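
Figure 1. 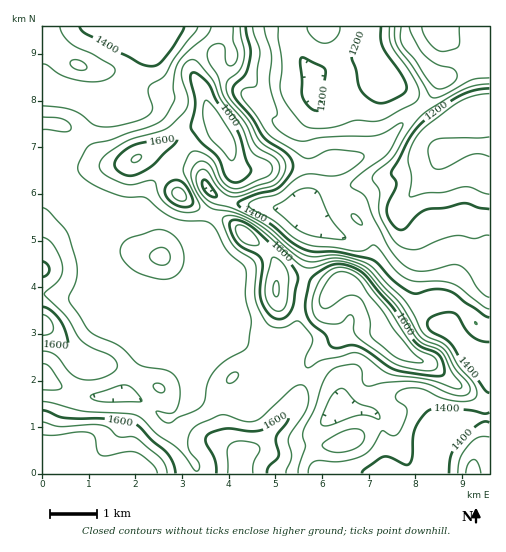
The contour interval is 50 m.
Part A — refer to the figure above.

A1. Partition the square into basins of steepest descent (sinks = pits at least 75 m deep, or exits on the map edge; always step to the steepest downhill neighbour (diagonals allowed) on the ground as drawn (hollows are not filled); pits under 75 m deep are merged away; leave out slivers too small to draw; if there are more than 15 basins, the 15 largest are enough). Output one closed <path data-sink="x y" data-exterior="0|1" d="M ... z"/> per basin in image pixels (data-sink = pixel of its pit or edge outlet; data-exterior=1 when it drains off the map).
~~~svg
<path data-sink="445 153" data-exterior="0" d="M489 26l-84 0 2 16 19 24 14 12-2 8-12 18-15 11-30 32-34 15-13 4-53 0-21 4-20 0-5-3-5-19-16-26-26 8-15 12-24 9 9 2 10 10 8 27 8 9 17 11 20 7 16 10 35 29 6 13 0 40-12 24-6 21-11 13-20 14-4 10-2 19 1 20 5 12 11 13-19-11-12-2-9 5-15 13-35 14 340-1z"/><path data-sink="136 27" data-exterior="1" d="M223 26l-181 1 0 298 13 9 28 29 0 7-15 44 0 16 3 13 7 3 10 17 14 11 47 0 36-14 15-13 9-5 12 2 18 10-10-12-5-12-1-20 2-19 4-10 20-14 11-13 6-21 12-24-2-44-4-9-11-11-12-7-12-11-16-10-20-7-17-11-8-9-8-27-10-10-9-2 24-9 15-12 26-8-11-31-9-15-1-10 7-16 24-21z"/><path data-sink="381 72" data-exterior="0" d="M404 26l-179 0-1 4 8 21 0 7-30 26 0 6 14 37 14 21 5 19 5 3 20 0 21-4 53 0 36-13 11-6 30-32 15-11 8-11 6-14-14-13-14-17-6-11z"/>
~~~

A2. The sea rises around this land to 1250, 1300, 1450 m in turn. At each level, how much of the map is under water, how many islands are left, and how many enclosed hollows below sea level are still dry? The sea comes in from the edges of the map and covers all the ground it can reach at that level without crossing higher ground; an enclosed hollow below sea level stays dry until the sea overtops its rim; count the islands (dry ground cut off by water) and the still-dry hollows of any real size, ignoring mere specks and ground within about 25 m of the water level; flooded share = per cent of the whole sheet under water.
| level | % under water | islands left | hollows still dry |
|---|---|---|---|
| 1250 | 13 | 0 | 0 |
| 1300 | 17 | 0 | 0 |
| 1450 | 40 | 0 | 0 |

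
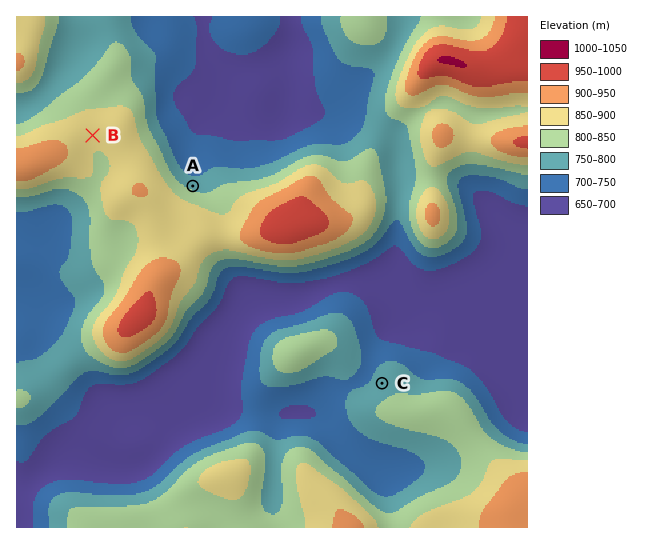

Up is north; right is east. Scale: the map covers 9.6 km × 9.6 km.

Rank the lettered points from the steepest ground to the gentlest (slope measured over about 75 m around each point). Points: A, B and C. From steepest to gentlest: A C B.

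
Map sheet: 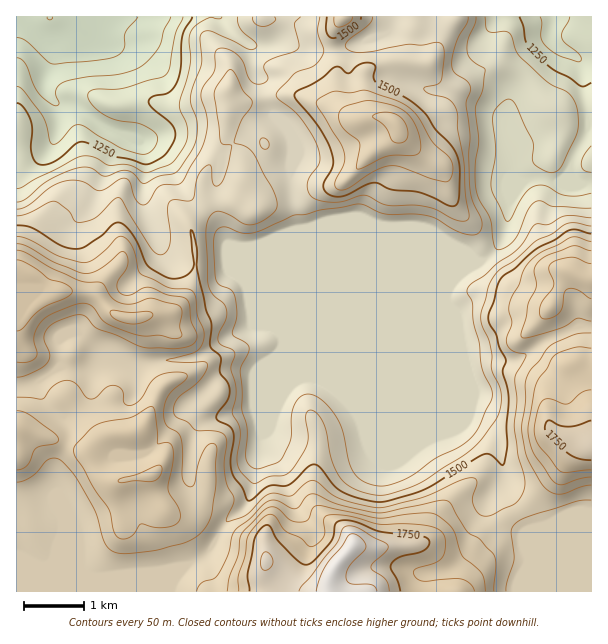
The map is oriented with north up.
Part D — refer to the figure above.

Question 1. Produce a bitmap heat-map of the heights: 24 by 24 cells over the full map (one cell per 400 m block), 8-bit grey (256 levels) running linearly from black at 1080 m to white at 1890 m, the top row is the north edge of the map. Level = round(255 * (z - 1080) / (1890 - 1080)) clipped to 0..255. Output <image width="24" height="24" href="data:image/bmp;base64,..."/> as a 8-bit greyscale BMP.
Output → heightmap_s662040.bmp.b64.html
<image width="24" height="24" href="data:image/bmp;base64,Qk12BgAAAAAAADYEAAAoAAAAGAAAABgAAAABAAgAAAAAAEACAAATCwAAEwsAAAABAAAAAAAAAAAAAAEBAQACAgIAAwMDAAQEBAAFBQUABgYGAAcHBwAICAgACQkJAAoKCgALCwsADAwMAA0NDQAODg4ADw8PABAQEAAREREAEhISABMTEwAUFBQAFRUVABYWFgAXFxcAGBgYABkZGQAaGhoAGxsbABwcHAAdHR0AHh4eAB8fHwAgICAAISEhACIiIgAjIyMAJCQkACUlJQAmJiYAJycnACgoKAApKSkAKioqACsrKwAsLCwALS0tAC4uLgAvLy8AMDAwADExMQAyMjIAMzMzADQ0NAA1NTUANjY2ADc3NwA4ODgAOTk5ADo6OgA7OzsAPDw8AD09PQA+Pj4APz8/AEBAQABBQUEAQkJCAENDQwBEREQARUVFAEZGRgBHR0cASEhIAElJSQBKSkoAS0tLAExMTABNTU0ATk5OAE9PTwBQUFAAUVFRAFJSUgBTU1MAVFRUAFVVVQBWVlYAV1dXAFhYWABZWVkAWlpaAFtbWwBcXFwAXV1dAF5eXgBfX18AYGBgAGFhYQBiYmIAY2NjAGRkZABlZWUAZmZmAGdnZwBoaGgAaWlpAGpqagBra2sAbGxsAG1tbQBubm4Ab29vAHBwcABxcXEAcnJyAHNzcwB0dHQAdXV1AHZ2dgB3d3cAeHh4AHl5eQB6enoAe3t7AHx8fAB9fX0Afn5+AH9/fwCAgIAAgYGBAIKCggCDg4MAhISEAIWFhQCGhoYAh4eHAIiIiACJiYkAioqKAIuLiwCMjIwAjY2NAI6OjgCPj48AkJCQAJGRkQCSkpIAk5OTAJSUlACVlZUAlpaWAJeXlwCYmJgAmZmZAJqamgCbm5sAnJycAJ2dnQCenp4An5+fAKCgoAChoaEAoqKiAKOjowCkpKQApaWlAKampgCnp6cAqKioAKmpqQCqqqoAq6urAKysrACtra0Arq6uAK+vrwCwsLAAsbGxALKysgCzs7MAtLS0ALW1tQC2trYAt7e3ALi4uAC5ubkAurq6ALu7uwC8vLwAvb29AL6+vgC/v78AwMDAAMHBwQDCwsIAw8PDAMTExADFxcUAxsbGAMfHxwDIyMgAycnJAMrKygDLy8sAzMzMAM3NzQDOzs4Az8/PANDQ0ADR0dEA0tLSANPT0wDU1NQA1dXVANbW1gDX19cA2NjYANnZ2QDa2toA29vbANzc3ADd3d0A3t7eAN/f3wDg4OAA4eHhAOLi4gDj4+MA5OTkAOXl5QDm5uYA5+fnAOjo6ADp6ekA6urqAOvr6wDs7OwA7e3tAO7u7gDv7+8A8PDwAPHx8QDy8vIA8/PzAPT09AD19fUA9vb2APf39wD4+PgA+fn5APr6+gD7+/sA/Pz8AP39/QD+/v4A////AJeXl5eXl5efqsve3u337t7HxMOylpGRkZiXl5uhoJyZnsLg09P17t3Qx7apmJGRkZqYl6O0sa+mmbTTwb/e4dHOxaydlpGRkZuXmau2traqnZCuprKunZqmq5+Sk5aVkqCZobnAwLClnX5/h5V9amZyhpWPipuvq7SlsLe2urOim2xib39tXFlbZ3iGiKnH0LyzsLi8uqmZlWxaZndoWllZWV1ziLnT1rGoqKustJqPhGVZZHFgWVlZWVlkhbbLzaGkpKGhpaWSiWRZW11ZWVlZWVlgha6+wq+hnpmYmZqWhGVZWVlZWVlZWVlpiKC4v7qhnpykra6ed2RcWVlZWVlZWVluk6Clq8KxprPBwbiZeV5ZWVlZWVlZWVt5k6qxp8TFvbimqJ2NbVxZWVlZWVlZWV5ykKO0tMKxoKOjiX2BYFlZWVlZWVlZWVlgepy1uZ6KgYuXeHaAYFtZWVlZWVlZWVtbVnWQnXx6dXl+bHd9bnZvYV1aWl9fZXNeSF1mbVZubmpuY291eHx4bHaBdn1/hn5PQ0xLSD9IWVNUR1RudXpzbHeTm5CUmH9MQ0REQzcrODQnJTlbc3Vza3SRp6yolXdOREVKRDciJCEkKTdUdHRubYOhrrWmg3BNREdNRCkXHSovMz1bd3ZvfZCboZqEd21QRkpMQRgNExYZIS5TcGtndYCHiH96d2VVTUg7MAwEBAQIEidNZFxeZnB7dnl6eV5QTDcnJwQEAwMFDR9FT1hiZHONd25xcGdJQS0jKA=="/>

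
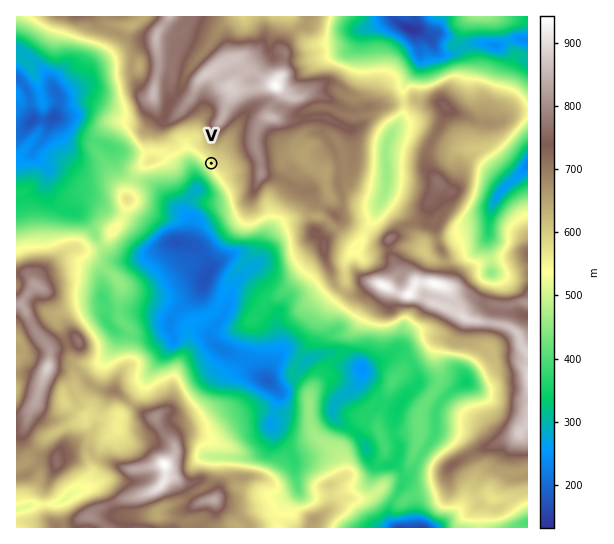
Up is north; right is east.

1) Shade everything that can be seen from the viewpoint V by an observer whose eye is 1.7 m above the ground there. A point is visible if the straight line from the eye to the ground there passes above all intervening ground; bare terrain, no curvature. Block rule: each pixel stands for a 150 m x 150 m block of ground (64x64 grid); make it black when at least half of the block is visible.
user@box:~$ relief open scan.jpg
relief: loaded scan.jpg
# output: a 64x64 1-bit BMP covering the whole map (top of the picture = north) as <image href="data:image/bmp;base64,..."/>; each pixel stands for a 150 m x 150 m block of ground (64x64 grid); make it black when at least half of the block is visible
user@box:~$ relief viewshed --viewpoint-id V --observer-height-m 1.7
<image width="64" height="64" href="data:image/bmp;base64,Qk0+AgAAAAAAAD4AAAAoAAAAQAAAAEAAAAABAAEAAAAAAAACAAATCwAAEwsAAAIAAAAAAAAA////AAAAAAAAAAAAeAAAAAHAAAB8AAAAAOAAAH8AAAAAAAOAfgAAAAAAAOB8CAAAAAAA4H8AAAAAAA///4AAAAAGE///4AAABghwB//AAAAOADgP48AAAAYAGH/zgAAAAAAc//+AAAAAAB/8/AAAAAgAD/z4AAAAEAHv/vgAAAAAA///+AAAAAAH//44AAAAAD///BgAAAAAf//4AAAAAAj///AAAAAACH//4AAAAAAIf//AAAAAAAj//8AAAAAAHP//gAAAAAA98//gAAAAADvn//wAAAAAb8///gAAAAAHx//8AAAAAAfD//wAAAAAD8f/+AAAAAA/x//wAAAAAD/P/+AAAAAAf///4AAAAAD///+AAAAAAD7P/4AAAAAAB4//AAAAAAAAD84AAAAAAAAP74AAAAAAAAf+MAAAAAAAA/5wAAAAAAAD//AAAAAAAAP+GAAAAAAAB/wcAAAAAAAH/AQAAAAAAAD8AgAAAAAAAH6AAAAAAAAAfwAAAAAAAAD+gAAAAAAAAPiAAAAAAAAAeMAAAAAAAAAcQAAAAAAAAA4AAAAAAAAABgAAAAAAAAACAAAAAAAAAAIAAAAAAAAAAAAAAAAAAAAAAAAAAAAAAAAAAAAAAAAAAAAAAAAAAAAAAAAAAAAAAAAAAAAAAAAAAAAAAAAAAAAAAAAAAAAAAAAAAAAAAA=="/>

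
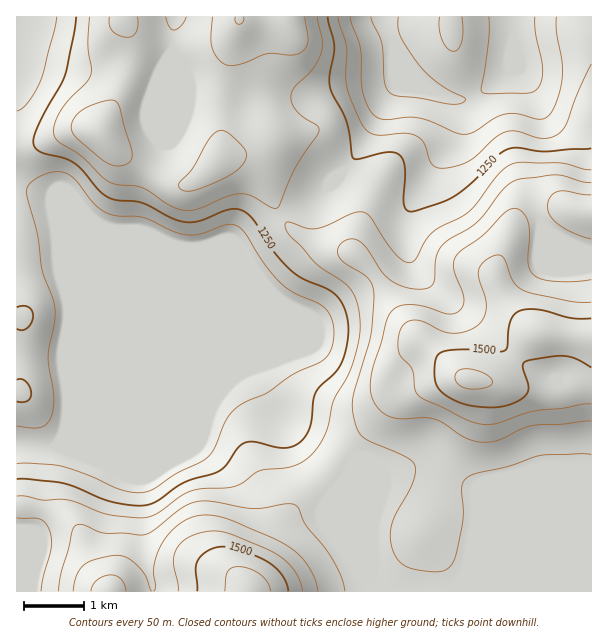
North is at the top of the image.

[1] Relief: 1080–1580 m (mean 1290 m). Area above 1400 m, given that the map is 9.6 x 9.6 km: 12.8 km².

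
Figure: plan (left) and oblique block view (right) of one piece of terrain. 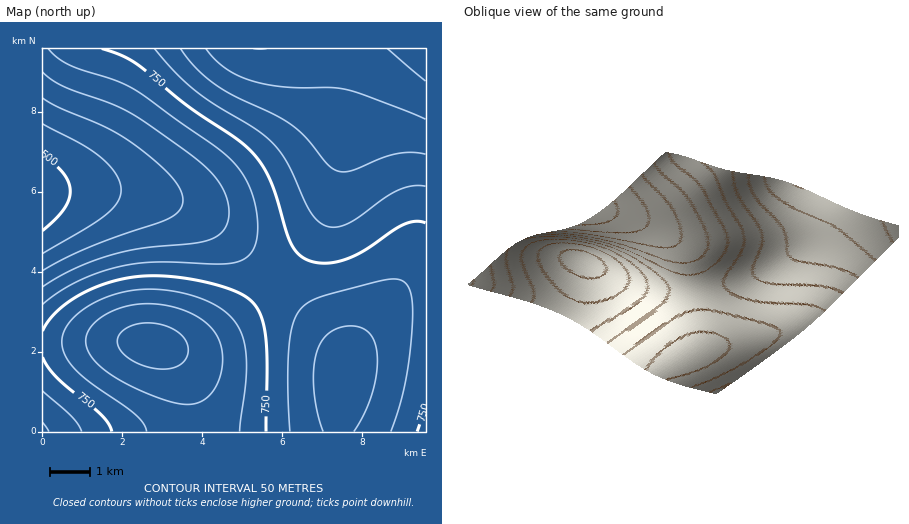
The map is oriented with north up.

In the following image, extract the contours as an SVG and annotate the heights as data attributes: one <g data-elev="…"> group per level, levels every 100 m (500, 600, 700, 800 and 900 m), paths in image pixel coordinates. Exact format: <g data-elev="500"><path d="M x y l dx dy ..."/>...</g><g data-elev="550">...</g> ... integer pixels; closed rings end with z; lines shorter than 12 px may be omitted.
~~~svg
<g data-elev="500"><path d="M42 155l13 9 9 9 5 9 1 10-1 8-5 10-22 21"/></g><g data-elev="600"><path d="M42 98l18 10 48 21 28 17 21 16 15 16 8 12 3 10-4 10-10 8-79 29-26 11-22 13"/></g><g data-elev="700"><path d="M290 432l-2-44 1-38 3-22 6-16 10-9 12-6 58-16 16-2 10 2 5 7 3 12 1 18-3 32-4 30-6 26-9 26"/><path d="M42 391l30 25 6 8 4 8"/><path d="M48 48l10 10 12 7 46 15 18 10 91 64 15 16 9 16 7 20 2 22-2 12-3 10-7 7-7 5-21 2-64-2-32 4-22 6-22 9-18 11-18 12"/></g><g data-elev="800"><path d="M240 432l6-48 0-22-2-22-7-16-13-14-20-10-26-8-28-3-16 1-16 3-14 5-14 7-12 9-9 8-5 10-2 10 3 14 10 14 17 13 42 31 9 8 4 10"/><path d="M154 48l21 24 20 18 21 15 40 24 17 15 15 20 22 48 6 8 8 5 10 2 10-2 12-6 28-20 12-8 16-5 14 0"/></g><g data-elev="900"><path d="M155 368l17 0 12-6 3-6 1-6-1-8-4-6-13-8-16-5-18 1-13 6-4 6-2 4 1 6 4 6 14 10z"/><path d="M206 48l8 11 12 9 12 7 12 5 34 7 48 1 14 2 22 7 58 22"/></g>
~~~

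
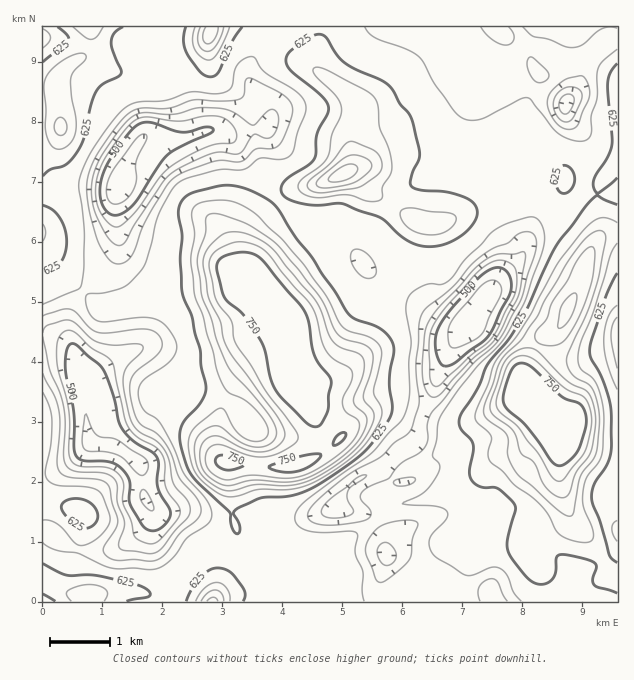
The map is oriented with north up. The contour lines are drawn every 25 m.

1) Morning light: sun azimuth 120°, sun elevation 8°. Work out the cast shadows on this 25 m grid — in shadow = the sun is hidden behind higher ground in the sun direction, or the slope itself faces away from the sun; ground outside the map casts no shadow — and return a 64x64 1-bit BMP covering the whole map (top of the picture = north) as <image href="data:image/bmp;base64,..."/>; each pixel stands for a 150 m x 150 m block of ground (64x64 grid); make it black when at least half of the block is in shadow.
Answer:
<image width="64" height="64" href="data:image/bmp;base64,Qk0+AgAAAAAAAD4AAAAoAAAAQAAAAEAAAAABAAEAAAAAAAACAAATCwAAEwsAAAIAAAAAAAAA////AAAAAAAAAOAAAAAAAAAB4AAAAAAAAADAAAAAAAAAAAAAAQAAAAAMAAABAAAAAA4AAAAAAAAAHgAAAAAAAAAfAAAAAAAAAB+AAEAAAAAAH8AAAAAAAAAOAAAAAAAAAAAAAAAAAAAAAAAAEAAAAAAMAAAAAAAAAA/AAAAAAAAAH+AAAAAAAAAf4OAAIAAAAB/h4AAwAAAAD+HgADAAAAAPwcAAAAAAAMAAAAAQAAABwAAAABnAAAHAAAAAHeAAA8AAAAAf8AAD4AAAAB/wAAPgAAAAH/AAAAAAAAAf+AAAAAAAAB/4AAAAAAAAH/gAAAAQAAAf/AAAADAAAB/+AAAAYAAAD/8AAAAgAAAH/4AAAGAAAAP/wAAA8AAAAf/AAAHwAAAA/+AAAeAAAAB/4AAB4AAAAH/wAAPwAAAAH/AAA/AAAAAH+AAj4AAAAAP4AGEAAAAAADgA8AAAAAAAAAD4AAAAAAAAAfwAAAAAAAAB/gAAAAAAAAD+AAwAAAAAAP+AH4AAAAAAf8IfwAAAAAA/5z/AAAAAAAHmf4AAAAAAAABwAAAAAIAAAHAAAAAAgAAAEAAAADAAAAAAAAAAOAAAAAAAAAA8AAAAAAAAADwAAAAAAAAABAAAAAAAAAAAAAAAAAAAAAAAAAAAAAAAAAAAAAAAAAAAAADAAAAAAAAAAcAAAAAAAA=="/>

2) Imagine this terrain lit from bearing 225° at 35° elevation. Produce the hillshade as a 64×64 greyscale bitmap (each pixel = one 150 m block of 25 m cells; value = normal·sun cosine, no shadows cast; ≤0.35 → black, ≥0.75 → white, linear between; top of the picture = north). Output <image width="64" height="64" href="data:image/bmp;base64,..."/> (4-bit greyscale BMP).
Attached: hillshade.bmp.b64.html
<image width="64" height="64" href="data:image/bmp;base64,Qk12CAAAAAAAAHYAAAAoAAAAQAAAAEAAAAABAAQAAAAAAAAIAAATCwAAEwsAABAAAAAAAAAAAAAAABEREQAiIiIAMzMzAERERABVVVUAZmZmAHd3dwCIiIgAmZmZAKqqqgC7u7sAzMzMAN3d3QDu7u4A////AMuphlZ4iIiJqWIleIiIiJmIdmeJmHiJmGe8y6mZmZmrqYdlVneHeImYZEZ4iIiImYh2Z5mYiJmYecy6qpmZmaqHZmVVZmZ4iJh1V4iIiImYiHZniZiJmqmazLu6iImZmXd3ZVRVVWeIiId4iIiIiIiIdVV4iImrupq7u6h4iZmYZmdmVEVEV4iYiIiIiIiIiIdkRXmZmrupmau7l3iZmYdVZ3dlVURomZmIiYiIiIiIh2VXmqqqqpmZmql3iaqphlaamYdmVWiZiIiZiIiIiHd3ZniqqqqZmZmamHiru6hkiru5h2ZVaJiIiZmIiId2ZWZmeaqpmZiZiJmYibu6hUS8zKl2VEV4mIiJmIiIh2VERFaJqqqZmZiIiZiKu6hkVru7l2QhNYmqmquoiIiHZVVWeJqqqqqZmYiJmZvLp0V4qph1QhJHnMy8zLqZmZiHd4mrupmaqqqZmYmavdyVRomIdlVCI1i93d7u26qruqmImruod4iZqZmZmqzd24VHiHZlVUM0ac3d7//svN7ty6mZmYd3eImZmZmrzd3KdFeHZVREMyNpvN7//9vN7+3LqZmYh4iJmZmZqqzczMp1Z4dlMiIiE2m97//9urvMu7qpmZmZmZmqmZmqvMu8ynZ3d2QyIzM1i87//9qHZmd4iZmYmZmZiJqpmaq8u83bh3ZmVCJFZnm97/7tp1MRNWd4iZh4iIiImqmZqqu73sqHZFZUI1iIrO//7cuFIAJHiImZmHZ3iIiqqZqqq8zduYZDRVQjaZrO/+7LqXQhNYq7upmIZVeJmaupqru93tuYhkI1VCJpms/9zKqYZTRpvd3LmIdkVniIqqqrzd7+ypiHQSRUEmma3+y6mYh2Vpve7bqYdlRFZ3eZmarN7+ypiHYwJEMSeZve26mZiIh4re/sqYdlRERmZ3iJmr3typh3ZRAkMgN5m+7KmZiZmZrO/tuYh2ZVRWdmVomZq8yph2VDECQxFIms7bmZmJmqq97tupiHd2VWd2Q1iZmru6iGQzIRNCIlib3cqIiImau83tupmId3ZVZ3UzWIiavLqGQiIiI0M0eazMqIiImau8zdu6mIdmZlVXdTNXd4m7uXQiNEREREWKzMuYiIiZq83du6qYdlVmVVZ1RFZ3eJqXUyRVVVREVpzdypmImZmr3dyqqodlVVVUVnZDRXd2eHZEV4dWZUVnre26qqqrqrzdyquph2VERERGZkM2d3Znh3ial2ZlN3nO7Lqqu8uqvdy6u6mHZDM0RFZ2Q0Z3eImZmqqXZmU5mt7cuqu8y6q93Lu6mYdUIjVWZ3ZVVniJqqqZmZdmZUqr3cuqqru6ms3cy7qYdkMSRnd3dmZmeImqqqmaqGVVaqvMqZmZqpmr3u3LqYh1MRNXiId3eId4iZqqqqqoZVZ5qqqYiIiZmazu7LqZh1MgFGd3iHiJmHiImqq7qph1RomZmId4iIiZrN7cqZh1MhEld3eIiJmZh3iavMupmHVGeZmId4iIiZms3tuZh2MhEkd3eIiZmZmHeJrNy6mZhkVpmId4h4iZmazuyph2QiIkZ3d4mZmZmYd4m93LqqqXRWmYd3d3iZmZvNyod2QyIjZ3d4mamZmZiIir3buqmZdVWYd3dmaJmZmsyodmUyEjV3d4mqqZmZmIiavLq7qZl1Voh3ZlV5qpmau5d2UyETV4iImaqZqqqpmZmqmrupmIZmd3dlRXmqqZq7mHVCIjV4iIiaqZq8uqmYiJmau6mYhmZmd2Q0eaqqmruoZUM0VniIiZmZq8upmIiImZq7qZmHZmZ3UhNomqqrupdlVVZniIiZqqq7qId3d4iZqrupmYdmZ3dBA2iZqqqpdmZmZniZqqq7u6mHZ3ZneJmZqpmZh2Z4hjAUeJmZmYdmZmZnibzMvMyph3ZndmeIiZmZmZmId4iGMSaJmZmYd2ZmZniazd3dy5h3d3d3eIiIiJmZmIiIiIdCNompmYd3d2Z3iJmrvMy5mHd4iIiIiIiImZmIiZiZh1NGiZmYdmZmZniIiIiImYiHd4iIiIiIiIiZmYiJmZmYZUaJmZh2ZmVVaHd3iHd3ZmVWiIiIiJmZmZmYd4iZmph2VniZmIdmZUV4ZXiZmZdVRFeIiIiImYiJmYh3iJmrmHdmeImZiHZlV5dWiaqqqGVVZ3eIiIiIiIiYh2d4msuXZ3ZniZmZiHeJqGeaqqqpd2Z3d4iIiIiIiIhlVomqy4Vnd2eavLupmau5iaqpmZmId3d3iId3iIiIh0JIqqq5ZWeIeKzu26q8zLmJqqmZmZh3d3eId3d4iIh1IVmqqqllZ4iJve3Lu8zMqYmrqqqrmHZ3eId3d3d4h3QTeqqrqHZ4iJm8y6q83MqYiry7q8uXZmeIh3d3d3iIdUaru7uZd3iImaqqqrzLqHirzMvMyXVWd4h2d3d4iIiHeLzMu5h3eImZmZmZq6mHebzMzMuWVWZ4h3Z4d4mZmZmJvMy7mIiImIiIiImaqHaLzLu7qGVWd4iHZniImZmqmIiau6qIiIiIiIiIiau4d5u6qqmGVneIiHZmeIiZmZmXeJmqmYiIiHd3iImZvbh4mqqZmHZ3iIh3ZmeJiImImYeJmZmIiIiId3iImZret2iZqZiId3iHd2ZmeJmIiHeJiJqpmIiqqrqHiJmZms2mV5mZmIiHiIdmZ3iImIiGaKqaqqmImbu8yneJmZmavKZXiZmIiIiIdmZ4iIiIiHVqu6qqmZmq"/>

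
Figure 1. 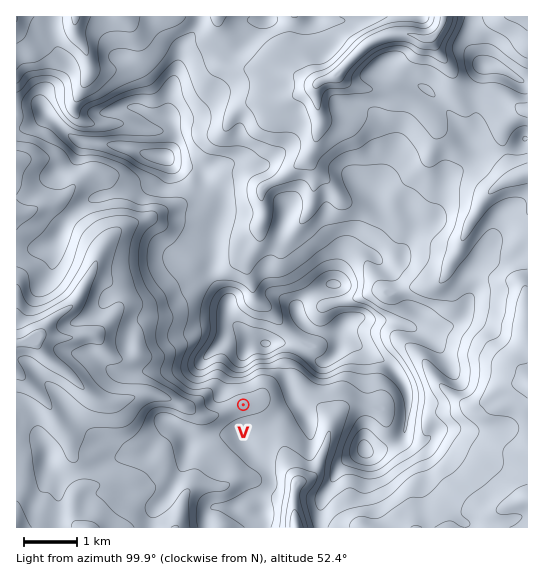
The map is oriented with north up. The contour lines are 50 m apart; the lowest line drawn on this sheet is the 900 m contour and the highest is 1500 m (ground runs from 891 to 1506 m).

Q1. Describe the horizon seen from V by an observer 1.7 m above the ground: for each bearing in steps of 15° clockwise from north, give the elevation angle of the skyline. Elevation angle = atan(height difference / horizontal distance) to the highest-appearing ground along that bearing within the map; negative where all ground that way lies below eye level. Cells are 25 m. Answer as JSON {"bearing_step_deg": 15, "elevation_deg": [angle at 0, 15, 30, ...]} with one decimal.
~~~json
{"bearing_step_deg": 15, "elevation_deg": [17.7, 15.3, 12.7, 9.5, 9.6, 5.7, 5.1, 5.0, 3.1, 3.3, 3.9, 4.6, 5.1, 4.7, 3.0, 0.6, 0.5, -0.3, 0.4, 3.4, 6.0, 10.4, 11.4, 15.0]}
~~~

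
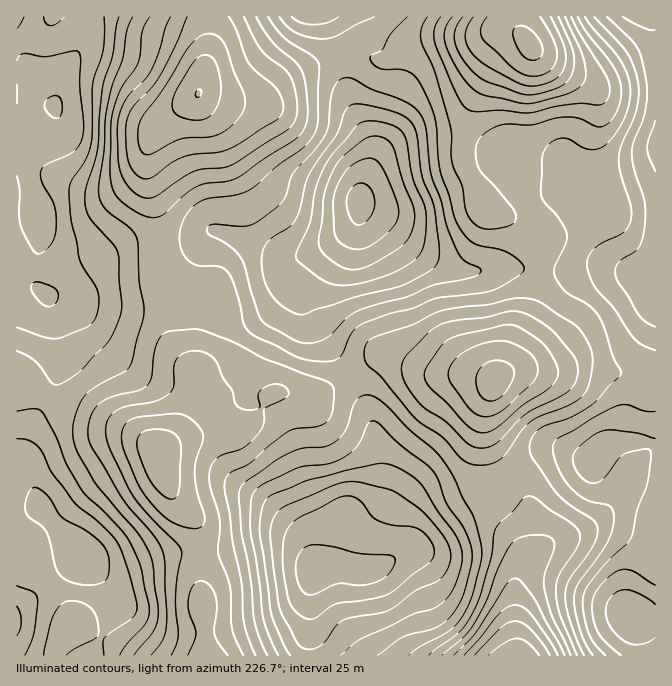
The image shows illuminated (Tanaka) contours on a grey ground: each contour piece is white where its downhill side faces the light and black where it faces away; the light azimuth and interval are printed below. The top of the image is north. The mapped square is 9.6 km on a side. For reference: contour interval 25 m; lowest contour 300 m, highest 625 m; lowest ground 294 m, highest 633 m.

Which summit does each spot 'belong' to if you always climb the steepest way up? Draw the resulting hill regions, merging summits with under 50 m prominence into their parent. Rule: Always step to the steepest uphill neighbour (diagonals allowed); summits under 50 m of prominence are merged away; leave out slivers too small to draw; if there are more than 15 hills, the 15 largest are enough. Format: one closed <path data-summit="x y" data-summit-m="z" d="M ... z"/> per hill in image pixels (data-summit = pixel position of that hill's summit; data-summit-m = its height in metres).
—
<path data-summit="358 200" data-summit-m="633" d="M510 29l-13 0-12 5-18 4-30 0-19 3-14 7-19 13-7 0-16-8-25 3-23 8-27 14-23 20-9 3-23 0-33-8-7 8-18 12-18 17-8 17-2 23 12 52 1 36 14 24-9 13-1 12 1 15 9 23 23 28 0 20-7 19-11 20-17 16 1 3 25-13 23-5 29-2 10-5 7-8 8-16 10-9 10 0 18 8 8-2 40-21 30-22 10 0 42 17 40 1 22 9 2-3 38-75 7-25 0-20 2-2-2-16-7-9-29-17-17-3-5-5 1-2 10-2 8-5 17-17 5-14-3-23 2-30 10-63-4-9-9-9z"/><path data-summit="315 570" data-summit-m="617" d="M390 356l-13 2-27 20-45 23-21-8-10 0-10 9-5 11-10 13-19 7-20 0-23 5-22 10-6 5 5 24 10 21 19 19 8 17 0 64 3 17 3 41 311-1-4-30 0-35 2-10 17-32 0-16-5-29-27-28-13-30-4-17 0-15 5-20 5-10-6-4-16-5-27 0-20-3z"/><path data-summit="54 105" data-summit-m="577" d="M205 16l-189 1 0 366 51 28 60 18 25 15 7 7 19-19 11-20 7-19 0-20-23-28-9-23-1-14 1-13 9-13-14-24-1-36-9-32-3-20 0-17 3-11 7-12 18-17 18-12 7-9 9-37 0-33z"/><path data-summit="644 17" data-summit-m="560" d="M655 16l-137 1 1 11 14 24-10 63-2 30 3 23-5 14-17 17-8 5-10 2-1 2 5 5 17 3 29 17 7 9 2 16-2 2 0 20-7 25-20 37-3 11-12 20 1 3 10-5 10-2 42 2 13-3 17 0 20 5 23 1 17 7 4-1z"/><path data-summit="639 617" data-summit-m="594" d="M592 368l-17 0-13 3-34 0-1-2-17 2-10 5-6 6-8 21-2 25 7 27 10 20 27 28 3 12 2 33-17 32-2 10 2 62 2 4 138-1 0-273-21-8-23-1z"/><path data-summit="17 620" data-summit-m="582" d="M18 384l-2 1 0 270 189 1-1-41-3-17 0-64-8-17-19-19-10-21-5-25-7-8-25-15-60-18z"/><path data-summit="310 17" data-summit-m="539" d="M517 16l-310 0 1 39-9 37 3 2 30 7 23 0 9-3 23-20 27-14 30-10 18-1 16 8 7 0 19-13 23-9 40-1 18-4 12-5 13 0 12 7z"/>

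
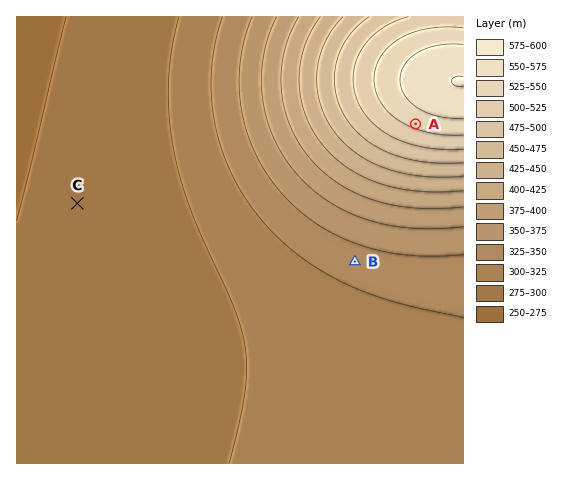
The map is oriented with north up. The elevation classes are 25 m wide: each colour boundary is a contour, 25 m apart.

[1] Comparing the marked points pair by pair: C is below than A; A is above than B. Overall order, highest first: A B C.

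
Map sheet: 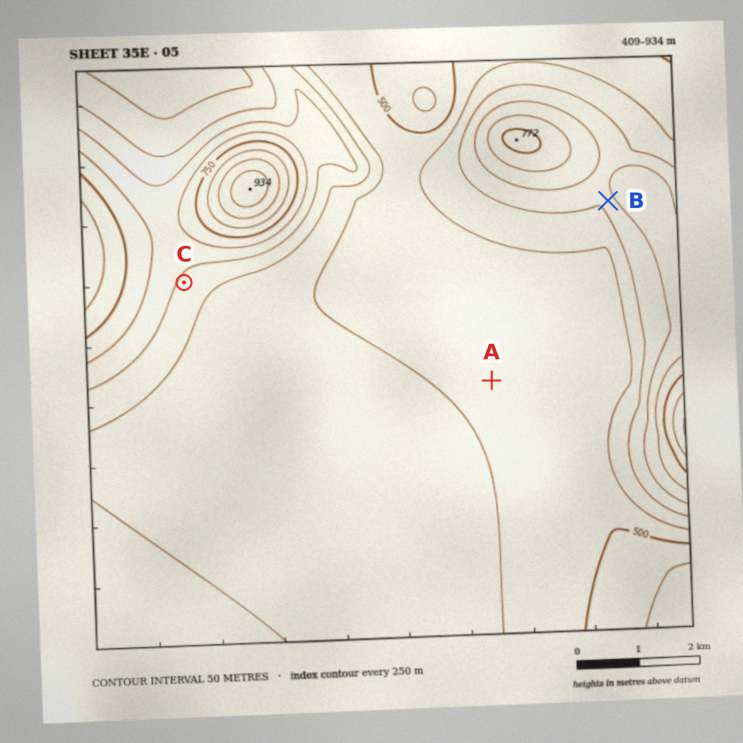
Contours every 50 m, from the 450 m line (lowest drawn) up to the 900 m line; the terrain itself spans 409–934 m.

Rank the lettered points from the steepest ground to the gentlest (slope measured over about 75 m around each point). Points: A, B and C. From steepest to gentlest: B C A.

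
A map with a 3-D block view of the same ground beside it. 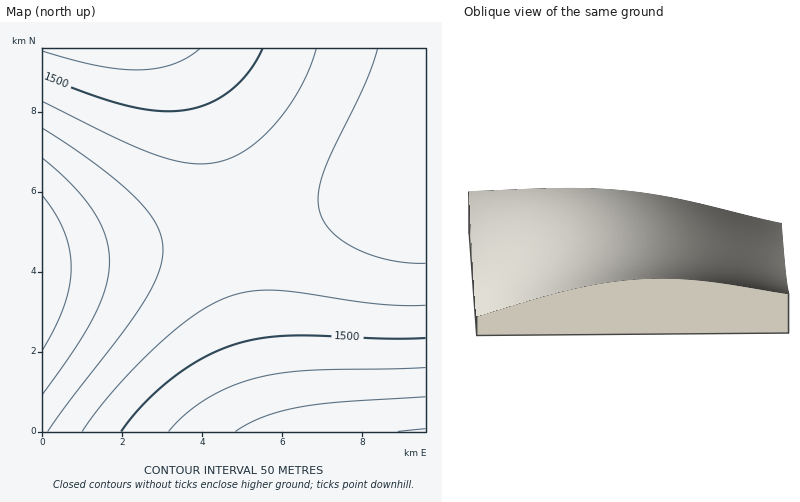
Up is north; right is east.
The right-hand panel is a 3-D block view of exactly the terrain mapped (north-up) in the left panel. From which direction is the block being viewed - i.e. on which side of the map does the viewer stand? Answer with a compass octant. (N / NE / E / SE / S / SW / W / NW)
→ W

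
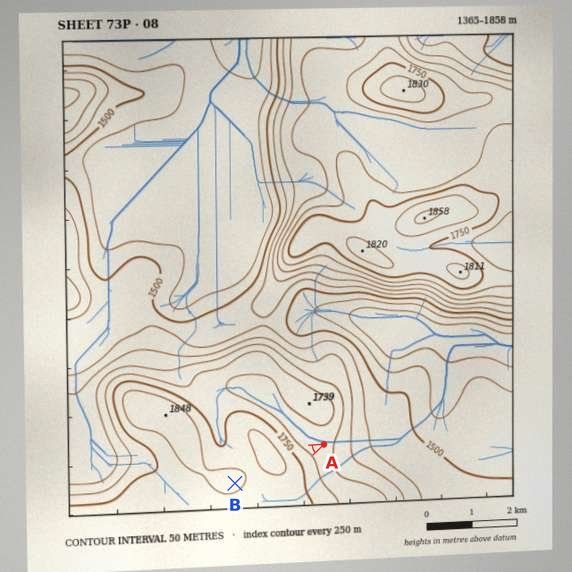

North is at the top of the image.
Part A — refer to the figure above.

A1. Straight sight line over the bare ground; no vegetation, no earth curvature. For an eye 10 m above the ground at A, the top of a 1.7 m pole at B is hidden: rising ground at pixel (305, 453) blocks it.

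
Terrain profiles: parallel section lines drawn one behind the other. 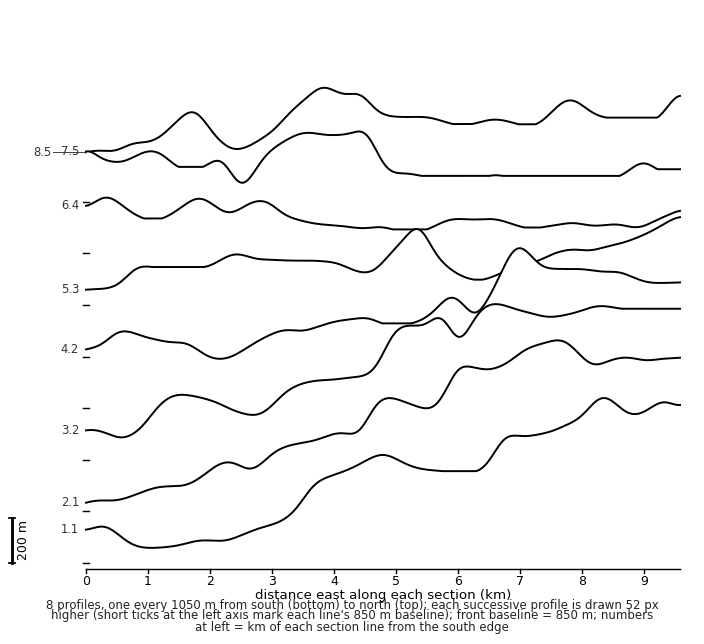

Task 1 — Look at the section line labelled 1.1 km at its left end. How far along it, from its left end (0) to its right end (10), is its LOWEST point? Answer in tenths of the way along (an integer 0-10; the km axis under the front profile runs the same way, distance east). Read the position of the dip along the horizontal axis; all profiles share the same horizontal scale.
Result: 1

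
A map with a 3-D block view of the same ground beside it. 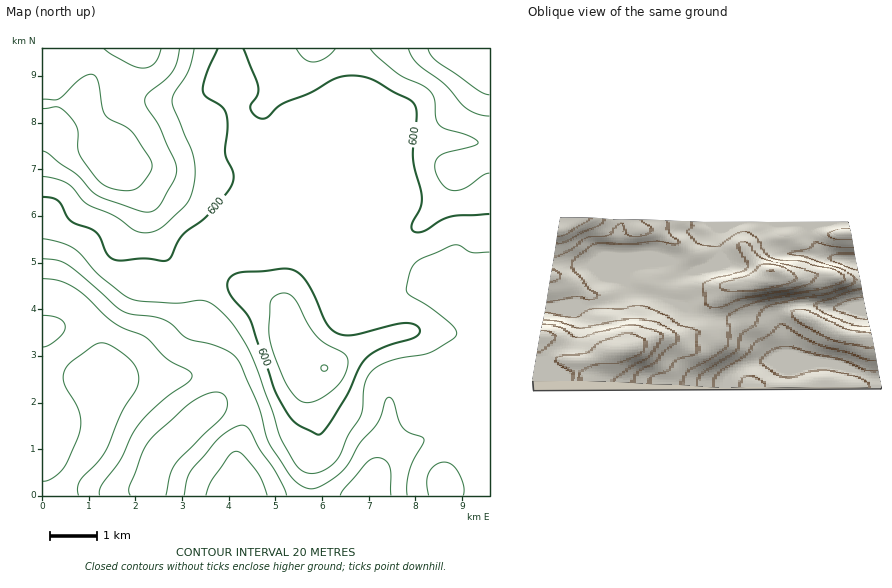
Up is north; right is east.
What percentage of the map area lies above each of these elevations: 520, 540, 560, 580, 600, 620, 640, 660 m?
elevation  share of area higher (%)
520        96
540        88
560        79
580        64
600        33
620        18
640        10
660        4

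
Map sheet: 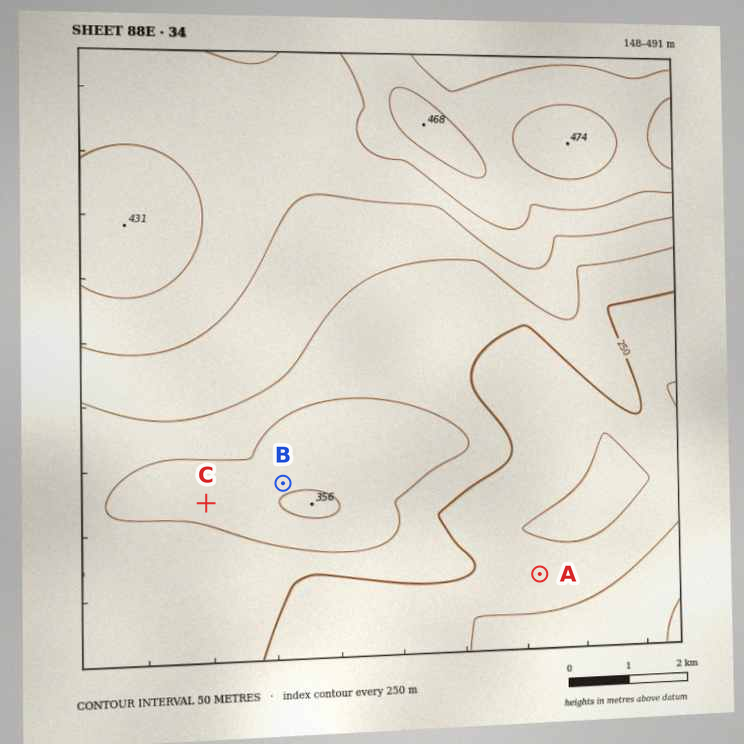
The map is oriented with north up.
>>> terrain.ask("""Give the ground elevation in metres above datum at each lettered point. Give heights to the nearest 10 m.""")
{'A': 230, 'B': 340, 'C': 320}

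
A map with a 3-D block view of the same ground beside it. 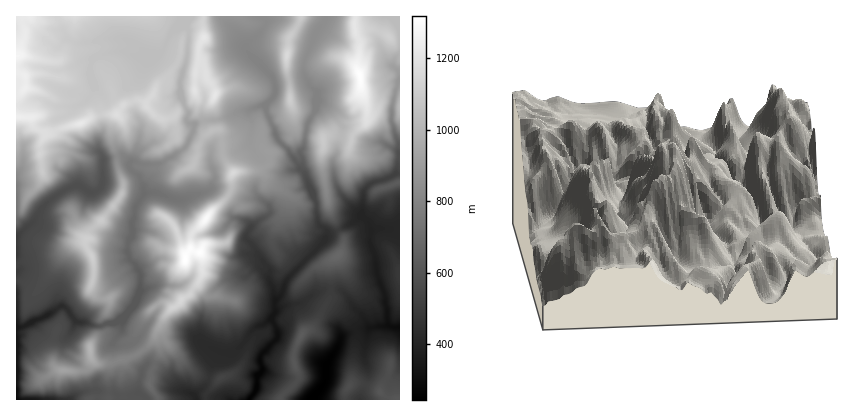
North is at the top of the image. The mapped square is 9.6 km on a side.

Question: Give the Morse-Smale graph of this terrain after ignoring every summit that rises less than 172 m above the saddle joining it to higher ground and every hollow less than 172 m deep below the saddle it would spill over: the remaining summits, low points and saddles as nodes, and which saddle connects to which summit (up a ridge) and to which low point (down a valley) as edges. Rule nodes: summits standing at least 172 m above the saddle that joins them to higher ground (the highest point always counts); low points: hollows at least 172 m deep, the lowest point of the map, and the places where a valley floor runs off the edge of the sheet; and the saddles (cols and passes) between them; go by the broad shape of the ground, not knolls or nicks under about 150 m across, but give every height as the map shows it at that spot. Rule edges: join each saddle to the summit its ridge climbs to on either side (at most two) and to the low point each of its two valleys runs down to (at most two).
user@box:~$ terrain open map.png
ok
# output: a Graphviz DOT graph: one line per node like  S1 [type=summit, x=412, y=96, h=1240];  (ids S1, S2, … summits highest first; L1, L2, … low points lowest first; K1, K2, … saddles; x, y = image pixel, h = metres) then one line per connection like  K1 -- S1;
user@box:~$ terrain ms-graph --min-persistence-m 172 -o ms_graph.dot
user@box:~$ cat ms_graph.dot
graph terrain {
  S1 [type=summit, x=186, y=260, h=1318];
  S2 [type=summit, x=360, y=76, h=1313];
  S3 [type=summit, x=18, y=56, h=1273];
  S4 [type=summit, x=286, y=56, h=1162];
  S5 [type=summit, x=92, y=256, h=1119];
  S6 [type=summit, x=90, y=350, h=1008];
  S7 [type=summit, x=380, y=392, h=608];
  L1 [type=low, x=312, y=398, h=244];
  L2 [type=low, x=250, y=400, h=251];
  L3 [type=low, x=18, y=400, h=297];
  K1 [type=saddle, x=204, y=120, h=960];
  K2 [type=saddle, x=306, y=54, h=839];
  K3 [type=saddle, x=116, y=156, h=822];
  K4 [type=saddle, x=140, y=352, h=795];
  K5 [type=saddle, x=270, y=120, h=780];
  K6 [type=saddle, x=104, y=326, h=615];
  K7 [type=saddle, x=316, y=202, h=549];
  K8 [type=saddle, x=330, y=290, h=499];
  K9 [type=saddle, x=356, y=330, h=376];
  K1 -- S1;
  K1 -- S3;
  K1 -- L1;
  K2 -- S2;
  K2 -- S4;
  K2 -- L1;
  K3 -- S3;
  K3 -- S5;
  K3 -- L1;
  K3 -- L3;
  K4 -- S1;
  K4 -- S6;
  K4 -- L1;
  K4 -- L3;
  K5 -- S1;
  K5 -- S4;
  K5 -- L1;
  K6 -- S5;
  K6 -- S6;
  K6 -- L1;
  K6 -- L3;
  K7 -- S1;
  K7 -- S2;
  K7 -- L1;
  K7 -- L2;
  K8 -- S1;
  K8 -- L1;
  K8 -- L2;
  K9 -- S1;
  K9 -- S7;
  K9 -- L1;
}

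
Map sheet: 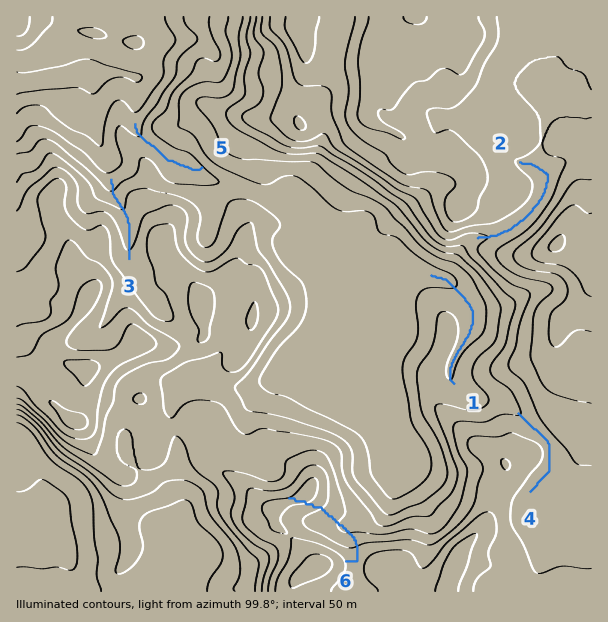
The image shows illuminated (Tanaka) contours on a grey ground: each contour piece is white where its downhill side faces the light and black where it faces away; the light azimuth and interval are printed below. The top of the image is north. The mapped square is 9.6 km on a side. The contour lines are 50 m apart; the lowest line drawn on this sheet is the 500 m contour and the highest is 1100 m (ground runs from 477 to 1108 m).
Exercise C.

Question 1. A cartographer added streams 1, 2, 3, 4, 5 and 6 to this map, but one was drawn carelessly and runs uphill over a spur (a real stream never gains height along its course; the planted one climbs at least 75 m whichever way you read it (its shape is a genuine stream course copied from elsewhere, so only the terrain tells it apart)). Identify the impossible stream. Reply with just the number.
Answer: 6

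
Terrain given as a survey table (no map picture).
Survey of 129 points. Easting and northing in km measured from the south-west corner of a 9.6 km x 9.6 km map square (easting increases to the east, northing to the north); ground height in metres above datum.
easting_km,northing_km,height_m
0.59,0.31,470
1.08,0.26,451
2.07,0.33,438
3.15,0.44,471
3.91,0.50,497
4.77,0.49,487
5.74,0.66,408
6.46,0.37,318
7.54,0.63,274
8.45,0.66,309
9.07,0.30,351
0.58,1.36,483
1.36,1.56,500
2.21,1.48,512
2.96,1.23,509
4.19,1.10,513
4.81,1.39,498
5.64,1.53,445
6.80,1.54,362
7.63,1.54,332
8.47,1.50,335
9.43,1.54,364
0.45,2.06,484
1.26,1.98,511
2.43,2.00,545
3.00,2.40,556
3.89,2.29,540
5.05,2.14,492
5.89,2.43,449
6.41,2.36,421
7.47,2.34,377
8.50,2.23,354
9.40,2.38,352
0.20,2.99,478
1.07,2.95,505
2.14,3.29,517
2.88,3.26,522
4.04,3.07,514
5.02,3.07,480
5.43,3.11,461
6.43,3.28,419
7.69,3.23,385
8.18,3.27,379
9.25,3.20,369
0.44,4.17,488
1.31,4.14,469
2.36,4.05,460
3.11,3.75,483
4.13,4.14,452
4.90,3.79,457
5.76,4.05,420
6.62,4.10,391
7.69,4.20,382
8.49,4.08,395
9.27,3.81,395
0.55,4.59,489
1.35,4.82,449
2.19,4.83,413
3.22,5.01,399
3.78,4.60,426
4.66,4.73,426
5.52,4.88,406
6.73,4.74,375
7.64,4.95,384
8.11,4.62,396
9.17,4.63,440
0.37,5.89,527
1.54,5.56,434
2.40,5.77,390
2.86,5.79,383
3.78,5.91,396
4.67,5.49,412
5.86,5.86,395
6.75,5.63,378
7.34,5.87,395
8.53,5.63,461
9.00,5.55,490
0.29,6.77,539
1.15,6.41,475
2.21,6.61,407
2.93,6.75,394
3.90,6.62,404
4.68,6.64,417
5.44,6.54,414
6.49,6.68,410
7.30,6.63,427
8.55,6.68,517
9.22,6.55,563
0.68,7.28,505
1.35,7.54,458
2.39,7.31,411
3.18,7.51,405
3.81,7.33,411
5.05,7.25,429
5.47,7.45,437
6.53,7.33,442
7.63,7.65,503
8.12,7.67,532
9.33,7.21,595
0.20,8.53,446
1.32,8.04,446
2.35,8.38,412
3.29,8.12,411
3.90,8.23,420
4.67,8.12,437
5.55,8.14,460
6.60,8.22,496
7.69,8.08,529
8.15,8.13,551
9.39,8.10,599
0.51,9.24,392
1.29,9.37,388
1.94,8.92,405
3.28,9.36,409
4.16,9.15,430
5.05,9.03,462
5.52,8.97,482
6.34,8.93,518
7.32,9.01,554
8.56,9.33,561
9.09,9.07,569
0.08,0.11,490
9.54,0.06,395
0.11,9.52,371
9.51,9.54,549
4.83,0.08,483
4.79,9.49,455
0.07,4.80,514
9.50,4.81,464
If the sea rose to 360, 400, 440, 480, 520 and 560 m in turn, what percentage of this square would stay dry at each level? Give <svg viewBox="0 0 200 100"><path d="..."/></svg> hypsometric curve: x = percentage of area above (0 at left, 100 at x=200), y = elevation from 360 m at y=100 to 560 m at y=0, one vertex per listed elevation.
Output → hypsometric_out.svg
<svg viewBox="0 0 200 100"><path d="M186 100l-33-20-53-20-35-20-36-20-21-20"/></svg>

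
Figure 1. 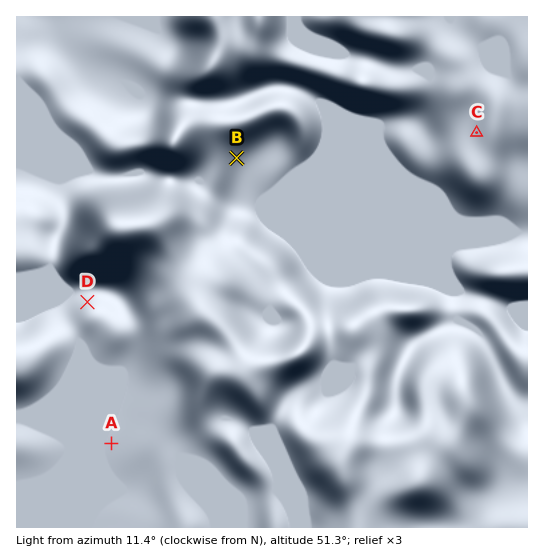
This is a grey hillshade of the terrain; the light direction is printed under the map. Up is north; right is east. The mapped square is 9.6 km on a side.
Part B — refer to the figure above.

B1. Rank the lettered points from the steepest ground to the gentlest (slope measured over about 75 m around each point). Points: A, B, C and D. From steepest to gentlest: D B C A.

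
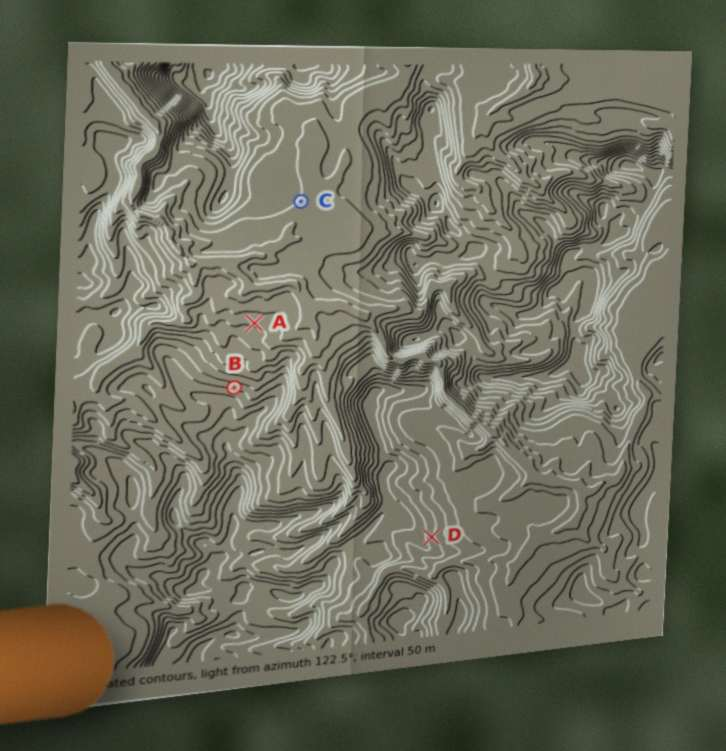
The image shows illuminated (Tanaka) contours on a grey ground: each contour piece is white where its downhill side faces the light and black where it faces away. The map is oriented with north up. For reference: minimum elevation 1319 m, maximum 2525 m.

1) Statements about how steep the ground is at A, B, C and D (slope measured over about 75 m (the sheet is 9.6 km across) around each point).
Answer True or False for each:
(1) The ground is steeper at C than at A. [False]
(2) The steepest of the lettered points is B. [True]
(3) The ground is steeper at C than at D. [False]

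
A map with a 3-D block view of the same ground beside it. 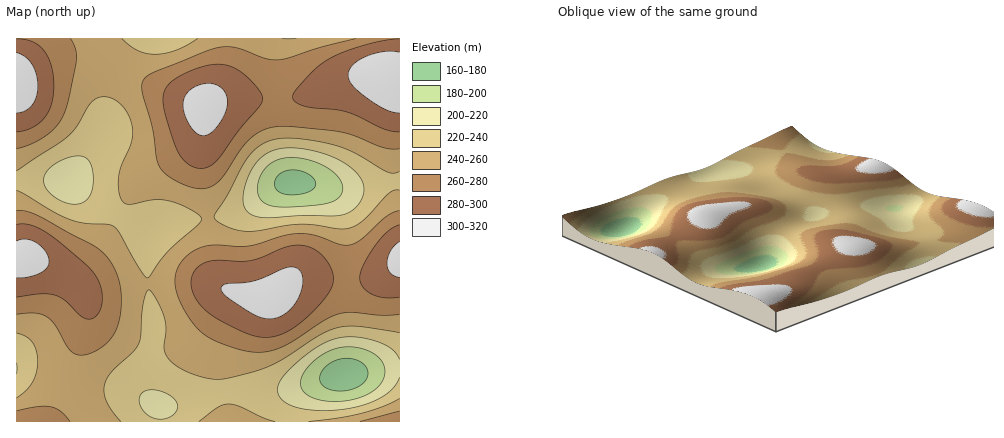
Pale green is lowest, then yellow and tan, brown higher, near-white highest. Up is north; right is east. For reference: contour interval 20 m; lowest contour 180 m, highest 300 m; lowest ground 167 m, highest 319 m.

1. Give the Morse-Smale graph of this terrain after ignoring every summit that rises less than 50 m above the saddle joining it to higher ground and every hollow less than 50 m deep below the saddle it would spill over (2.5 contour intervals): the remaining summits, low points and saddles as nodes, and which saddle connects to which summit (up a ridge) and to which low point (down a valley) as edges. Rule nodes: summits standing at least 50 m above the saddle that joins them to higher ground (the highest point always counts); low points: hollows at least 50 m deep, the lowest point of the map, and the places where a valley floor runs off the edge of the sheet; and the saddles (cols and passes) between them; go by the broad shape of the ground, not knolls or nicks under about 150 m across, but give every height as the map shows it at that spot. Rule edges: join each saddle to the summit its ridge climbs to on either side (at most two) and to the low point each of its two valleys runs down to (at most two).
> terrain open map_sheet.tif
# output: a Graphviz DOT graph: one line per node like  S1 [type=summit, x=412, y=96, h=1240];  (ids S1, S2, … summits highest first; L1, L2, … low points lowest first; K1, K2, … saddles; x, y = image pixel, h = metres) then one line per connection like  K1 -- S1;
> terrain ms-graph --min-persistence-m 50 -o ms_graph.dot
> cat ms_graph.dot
graph terrain {
  S1 [type=summit, x=390, y=78, h=319];
  S2 [type=summit, x=16, y=80, h=317];
  S3 [type=summit, x=24, y=258, h=310];
  S4 [type=summit, x=274, y=296, h=308];
  L1 [type=low, x=344, y=376, h=167];
  L2 [type=low, x=294, y=182, h=172];
  K1 [type=saddle, x=118, y=68, h=253];
  K2 [type=saddle, x=208, y=218, h=241];
  K3 [type=saddle, x=148, y=284, h=240];
  K4 [type=saddle, x=394, y=182, h=238];
  K5 [type=saddle, x=118, y=216, h=238];
  K1 -- S1;
  K1 -- S2;
  K1 -- L1;
  K2 -- S1;
  K2 -- S4;
  K2 -- L1;
  K2 -- L2;
  K3 -- S3;
  K3 -- S4;
  K3 -- L1;
  K4 -- S1;
  K4 -- S4;
  K4 -- L2;
  K5 -- S1;
  K5 -- S3;
  K5 -- L1;
}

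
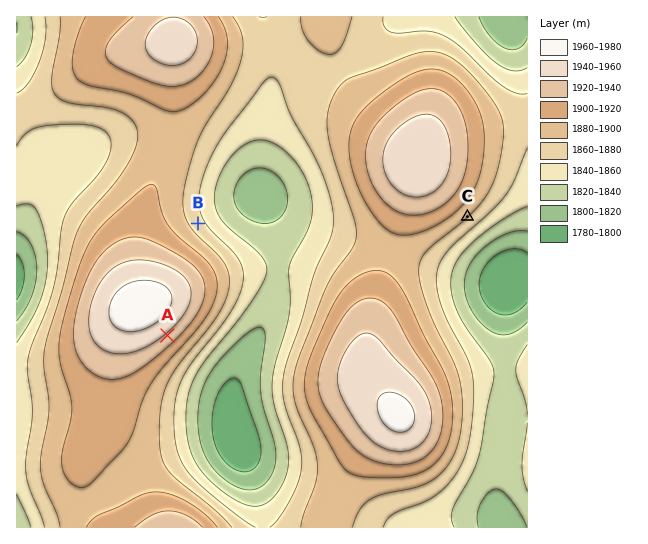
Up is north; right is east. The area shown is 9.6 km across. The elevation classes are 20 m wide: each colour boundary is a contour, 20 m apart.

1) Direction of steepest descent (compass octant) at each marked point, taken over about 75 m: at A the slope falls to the SE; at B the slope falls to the NE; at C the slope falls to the SE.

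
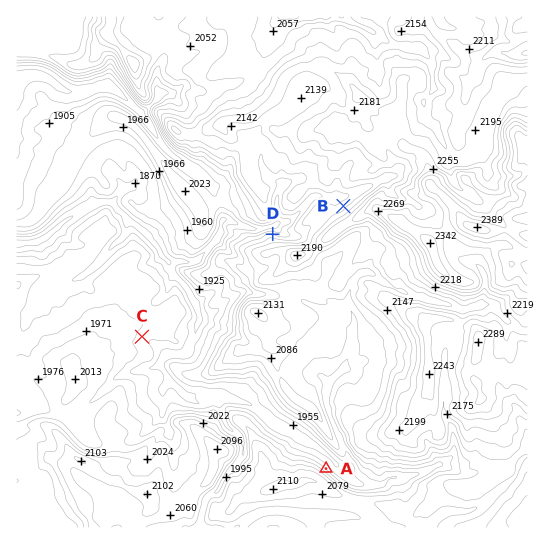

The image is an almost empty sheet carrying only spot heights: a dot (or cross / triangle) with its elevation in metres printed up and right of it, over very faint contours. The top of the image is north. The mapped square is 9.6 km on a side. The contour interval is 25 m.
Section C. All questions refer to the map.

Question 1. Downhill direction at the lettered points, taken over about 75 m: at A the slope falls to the NE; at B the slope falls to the NW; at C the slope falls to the SE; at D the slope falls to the N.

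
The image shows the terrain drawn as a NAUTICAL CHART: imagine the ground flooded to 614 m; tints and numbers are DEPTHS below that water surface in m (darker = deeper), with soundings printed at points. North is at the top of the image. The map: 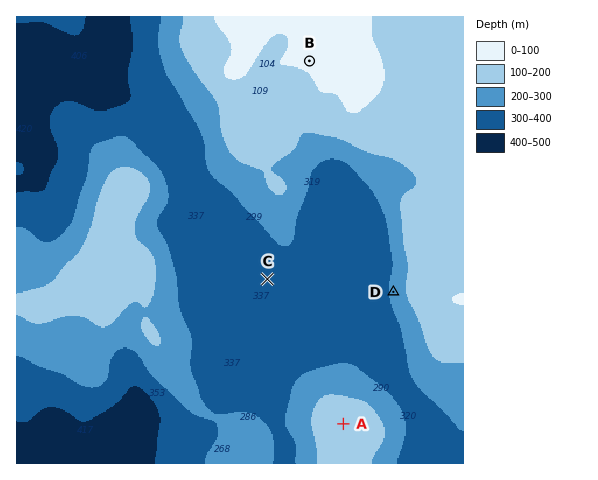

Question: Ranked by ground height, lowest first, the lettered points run C D A B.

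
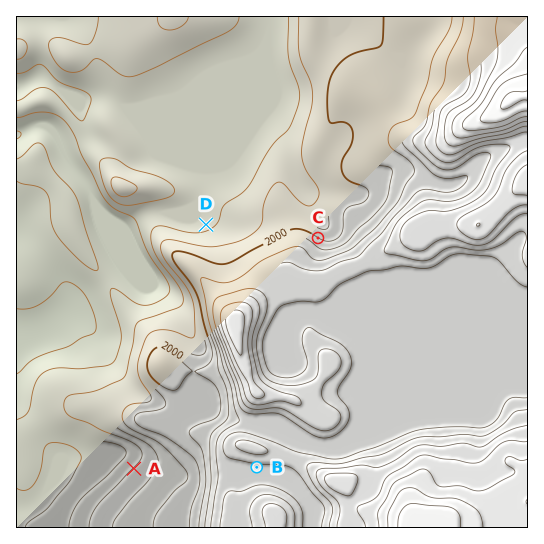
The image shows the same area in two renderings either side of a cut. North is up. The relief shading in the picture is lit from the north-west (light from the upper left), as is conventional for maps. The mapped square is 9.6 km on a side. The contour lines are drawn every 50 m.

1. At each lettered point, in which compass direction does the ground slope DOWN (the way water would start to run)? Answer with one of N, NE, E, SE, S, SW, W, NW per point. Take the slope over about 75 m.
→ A NW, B S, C NE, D NW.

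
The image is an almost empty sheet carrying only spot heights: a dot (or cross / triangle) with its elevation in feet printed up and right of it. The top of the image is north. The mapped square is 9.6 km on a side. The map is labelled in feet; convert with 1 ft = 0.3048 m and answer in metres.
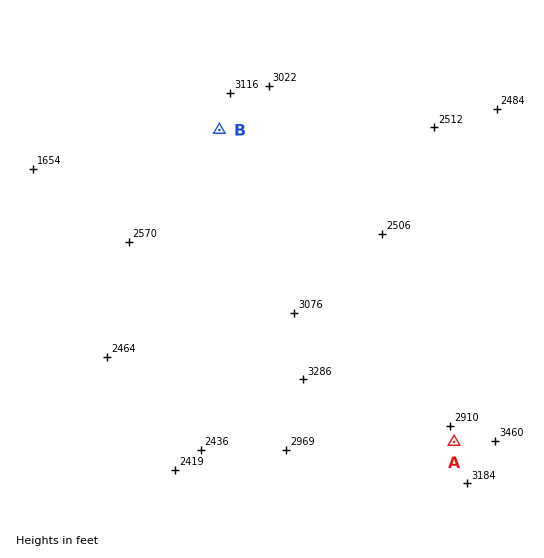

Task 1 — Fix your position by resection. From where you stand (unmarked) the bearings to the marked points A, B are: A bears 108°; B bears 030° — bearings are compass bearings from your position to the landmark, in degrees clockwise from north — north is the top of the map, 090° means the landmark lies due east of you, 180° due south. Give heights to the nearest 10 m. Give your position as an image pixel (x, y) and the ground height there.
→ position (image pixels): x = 105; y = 329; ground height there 760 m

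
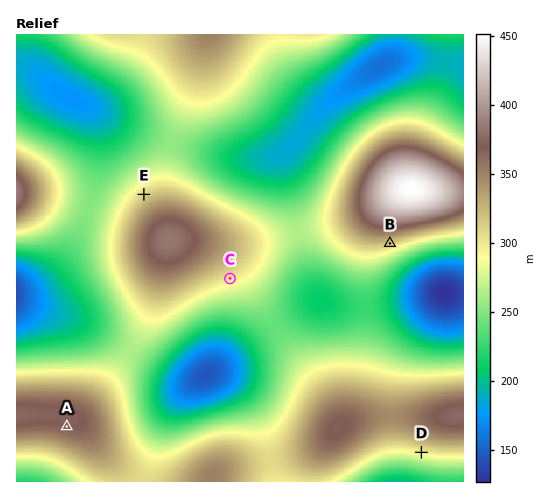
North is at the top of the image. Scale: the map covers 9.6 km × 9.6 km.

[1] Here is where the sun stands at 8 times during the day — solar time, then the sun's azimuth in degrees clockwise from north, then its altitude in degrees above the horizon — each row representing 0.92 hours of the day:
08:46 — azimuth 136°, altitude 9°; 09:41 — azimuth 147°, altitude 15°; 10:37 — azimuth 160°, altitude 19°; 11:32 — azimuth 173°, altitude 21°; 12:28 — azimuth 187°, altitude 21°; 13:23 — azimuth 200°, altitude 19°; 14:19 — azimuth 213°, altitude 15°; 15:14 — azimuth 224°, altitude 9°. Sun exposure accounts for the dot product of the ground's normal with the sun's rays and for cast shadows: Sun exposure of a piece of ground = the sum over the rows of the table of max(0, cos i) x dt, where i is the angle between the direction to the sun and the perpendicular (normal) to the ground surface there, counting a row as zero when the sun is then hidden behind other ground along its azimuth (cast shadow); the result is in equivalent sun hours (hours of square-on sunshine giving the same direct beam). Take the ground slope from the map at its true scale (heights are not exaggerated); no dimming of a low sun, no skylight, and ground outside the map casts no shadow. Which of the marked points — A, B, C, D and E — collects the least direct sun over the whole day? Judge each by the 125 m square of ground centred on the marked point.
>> E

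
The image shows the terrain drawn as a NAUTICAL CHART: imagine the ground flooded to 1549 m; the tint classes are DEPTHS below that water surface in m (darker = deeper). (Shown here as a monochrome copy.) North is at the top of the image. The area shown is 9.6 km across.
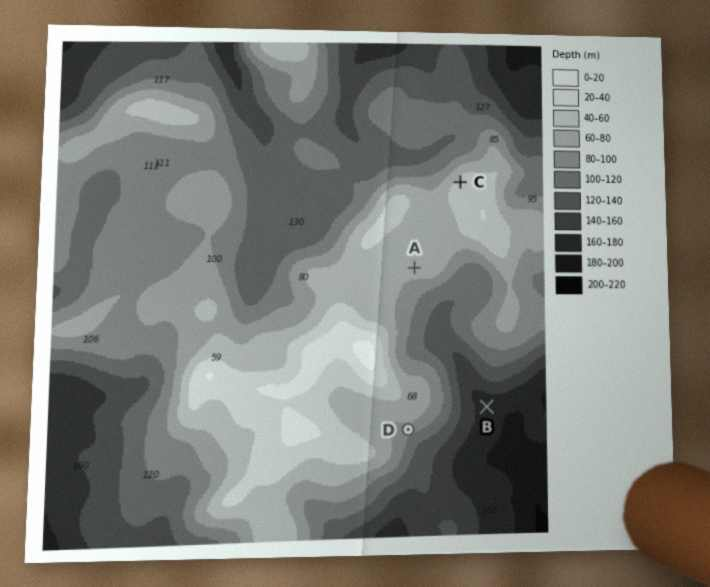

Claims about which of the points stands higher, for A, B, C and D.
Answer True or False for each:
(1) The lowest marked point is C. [False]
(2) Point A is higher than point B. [True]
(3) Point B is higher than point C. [False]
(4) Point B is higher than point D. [False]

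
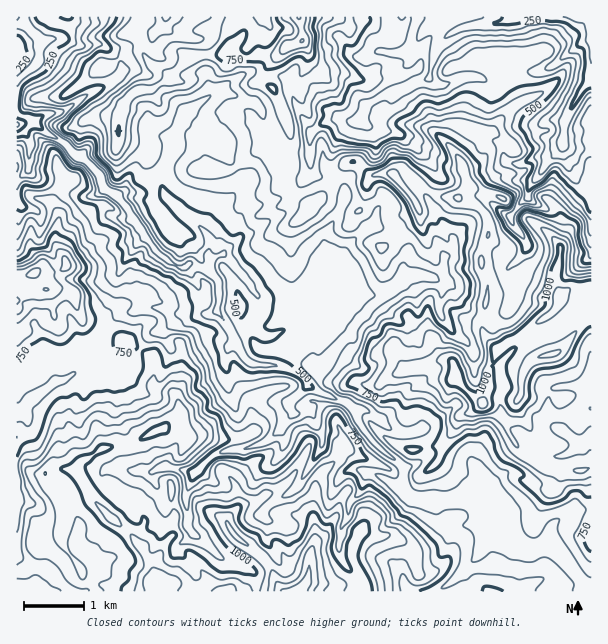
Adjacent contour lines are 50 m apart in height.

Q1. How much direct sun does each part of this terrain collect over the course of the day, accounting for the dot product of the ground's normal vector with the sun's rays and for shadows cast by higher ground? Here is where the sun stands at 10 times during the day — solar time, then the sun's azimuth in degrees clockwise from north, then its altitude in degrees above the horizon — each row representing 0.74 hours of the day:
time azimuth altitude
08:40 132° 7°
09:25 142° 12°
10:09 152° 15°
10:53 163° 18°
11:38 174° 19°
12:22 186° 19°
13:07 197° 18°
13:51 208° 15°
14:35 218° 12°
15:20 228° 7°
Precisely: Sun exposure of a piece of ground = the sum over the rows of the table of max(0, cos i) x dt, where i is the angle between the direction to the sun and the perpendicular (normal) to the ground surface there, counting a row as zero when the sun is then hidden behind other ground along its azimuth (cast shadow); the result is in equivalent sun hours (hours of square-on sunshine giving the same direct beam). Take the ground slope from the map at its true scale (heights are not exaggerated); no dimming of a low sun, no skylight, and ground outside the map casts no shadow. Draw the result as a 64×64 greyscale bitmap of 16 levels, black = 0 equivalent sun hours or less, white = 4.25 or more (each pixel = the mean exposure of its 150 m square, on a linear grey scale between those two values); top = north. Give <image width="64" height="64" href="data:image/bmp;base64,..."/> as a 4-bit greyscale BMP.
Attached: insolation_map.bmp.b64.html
<image width="64" height="64" href="data:image/bmp;base64,Qk12CAAAAAAAAHYAAAAoAAAAQAAAAEAAAAABAAQAAAAAAAAIAAATCwAAEwsAABAAAAAAAAAAAAAAABEREQAiIiIAMzMzAERERABVVVUAZmZmAHd3dwCIiIgAmZmZAKqqqgC7u7sAzMzMAN3d3QDu7u4A////ADRpq7uHZUWIiXMjEkM1YRKamHZVZmn/xhI1MzNHiHdmy6qZmmNEVUVDM0MAACRAAVZDJFRFervdcSESIyNnU1pZqYiGdmZDMhATQQADaSATVlMmQ0WJdUinISMzMjM0mjipmWVoZVdTQBQhE3rIEyRFU1dEaKl2MmdjRDIiMjebeZmYVoiIq2JTIQJq3YEjEyZTR4mrqWViNnVDMjMjeatniJd4h3mlMzkwFpzFEBABJIYlm7uWMiMkZ0NGm5eamFVmeHZ4vGIjJEJ4q0ABABIhNCR3RDERI0NFZmipmYZVVUVod4zYI2U0VJqmIAASREEFETZxABE1Z2ZmZ3iYU0NTJXZ5ukI1RERUiEFUIkZUMgIhIjQQESNWZVZ3Z6uFU0JIhXq0ElVFVSRBACZ1ERISACEAERABEAEkZniJ3+uZartleWIlVDNYMQAAABViABMgQgABEUZ4hmZnmbzO/ct6uVeYM1QzM2ZAAAAhABVAJFERAAEjm6qqmXisymau/IqXiqU0QyESMiAARjMAAFQUUwAAFXOMupmGiZhou8//hCWHVHZUZmMAMxJSEhAAFRFpUjV2Qhaqh2ebut7Jd3kwARE2mqq8y4v7YQAAMwADQBastyBJhFiHeZzv6EMhIiACIhFKvLus6q7YIAABIAJRFIgwBbqpaKmZmsx1iYUTMBMiECEkaszLet2mZTAAEiIzQyFpMRJIzcuZp1h1VnNCNCIRMQEjaZh1V1MTdyAhADQyFWASIjXO7buVmFRYujNEIxNBACESR3QiUgEjQgAARTI0BJqXZr///Iu2Z4iKJFQyEREAAAADVSAiEiIzEAExIhJ3iZm5a//7vqiZqIl1QyIhABAAAAMzUgEkMyIkRBADau2szM5jfdq9zJm7dodDISIRERERRSEUISJHd2EhAWr//s3tzN2iVlWoh1d0eIUiIiIiI1QxNBIiIRJYpQKL7+zN2L3L6yBnRXZmRFZ3h2VEREM0QxAWYyIhAAARh0Q0ImzuuIeWAVWHiau7p2aIh3ZlVVVUEAFFMiAAABeFMhADNGm7dVMSRnaN7uupdlVndmd3dmQhEiNCEDRGhlVEI3p2UiNoQxFYZEz//Iipdod2ZoqoQyJDI0EVh3dlVUQyRXdCESEBE3mEITard7yqy4h2d4UAFVQ0VTVURVVVVDJCNDIlMAAmQnhTEBipmq3brJdjFCAAAkVkZkVVREVUNEERETQgAlYQBIdUI6yGm6islzEChzAAERNmRXdkRFVEICACIgAUVBAAKKhkXduYdrdlUhASMSMQFmdjVnZUVVQiECQSEEQ0UgABWZdVetqJtkM2dCN3ZYg0ZlVWZ2VVVDIREAIhEEd1MiEUmXWL3sunUyI2h1VUNjNUNGZ3ZlVUQyEQATEBNWVURWZ4d5iIiDMhETNEQ0Q1NVNYd3d2VUVmYxEQARNWZURDNDVniXQzJFQhIxERADFGM4iIh3ZVVWioUxAUZ4lUNFRGIAEkZmzKh2IRAAAAAYUomYiIdlZnial3iKeaqUM0VEVgAAACJkM0QwEAAWSFMXqpiIh3ZmiaqJmrp1RnVnMjM1IAAAAhIiM0ESA57phlmamIh3d3ebuZmZuHd2RXhgJFZyIhAAAiJWQgFLuKqJpWiqqpmJqpmFaJqnqGRZdCFng1MiEAADQiR2I5l3dYm6ZXq8y5m+wxE3rKmXdVdBBLpAJTIQAhFEEAE4l2QmqpmqVHvd23m4RWacqpqGVTEaswAVURATQiRCM3l2Q3qZiIinQ3zMdZyniJu4vLuUISYQAAEgIlEjI2dEh2VIqZh3dFiXRqulR4ZFqVjO/oFaIAABASaYQhMQECdmVYmJmXaIl1RDWHVYuXvEWrqVN7gwABERRRADeJQCdWd4mZqqp1VpliEUd4u63nNzADhzAAAAARFBABWJZBjqmYiJvMuqdmZ2QiN5h8/5RjABVBAAAAABETIBdzEiV9t5l3irqYmYmXhzaJuVN2RSAEiVIAERAAEBMgNVEAXP/ZmXVDI0V5upeHNkSaMAARACRlNFIRAAAAEhFEIQJr3sqIdUNDRWepVmY1IAAAAAAAJoESV2qlEAAAADIBWmd6qWZmVkRmZ2ZWdzQgAAAAAAFqICQ2ZDRDESQBIBnf2Xd2VWdmaIiHdVaGMRAAAAAAFpIBNGgxNFYxI2IDmc3adnZ5mFVmiIh1aYViAAAAAAJEEBMzJEM0NDFVBEEANZhmmZqoZVaIdlWJZZYhAAAAAAAAAAABeJmGUSaP63IAEjWIq7iGVFZ1NodHdVZRAAAAEAAAAAA5vMuTEmvN21EAInzbest0MiSKpVh5y3QyEQAQAAAAAAJ73LYRQREklyEAKbrf/8hmrO2lZ4vciLpzEAAAABESIQFsyTAgABEnqDEAA5uqvOpWhyWIm8iLmJmFIAAAATVDEAOqclEAESSJYyAlVXZp38Y3mYe6d4U0VEVzOKh3dmUxACiGhBEzQzRFVpMDne7M7+nfyblDIRFEUzQiR6qXd4lhA4dUNTIgABWJQmdmiZuWeH3/2FQ0UhIjNDEBNVVVZ5swNkMyEAEQWHUzQxABJHUhJb/GNXqXmadEQREQAAARI3YUIUZVVWmsx1MgAjQyN1MhA1dkm6mXaGRjEAAAAAABJHUDm6hTERFIhiRVZ1U0QkM3RZyoqoZXhUZiAAAAAAARJWioQTZlMzaWI0MiREMyesqJuoVHZlaHY2l0EAAAAAAU"/>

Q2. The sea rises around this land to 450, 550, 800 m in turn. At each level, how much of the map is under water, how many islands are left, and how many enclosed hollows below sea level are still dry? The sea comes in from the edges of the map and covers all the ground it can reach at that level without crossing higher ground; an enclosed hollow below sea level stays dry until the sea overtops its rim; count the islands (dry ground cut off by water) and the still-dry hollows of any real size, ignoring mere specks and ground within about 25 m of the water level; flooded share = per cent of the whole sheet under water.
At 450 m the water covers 11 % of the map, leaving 0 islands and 0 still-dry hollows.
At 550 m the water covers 25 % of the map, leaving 0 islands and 0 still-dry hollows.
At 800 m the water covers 68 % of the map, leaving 0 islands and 0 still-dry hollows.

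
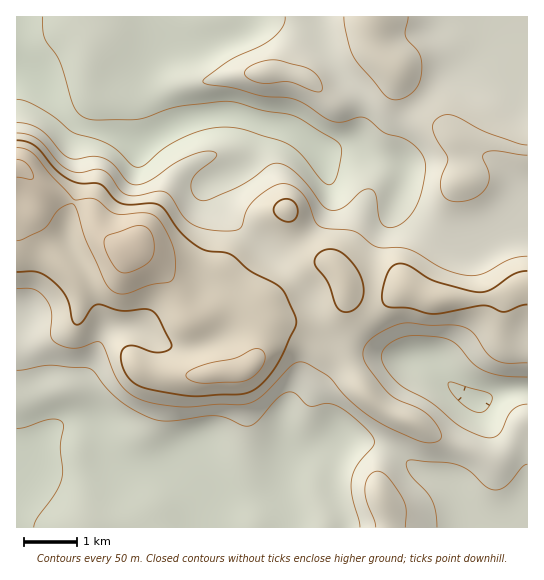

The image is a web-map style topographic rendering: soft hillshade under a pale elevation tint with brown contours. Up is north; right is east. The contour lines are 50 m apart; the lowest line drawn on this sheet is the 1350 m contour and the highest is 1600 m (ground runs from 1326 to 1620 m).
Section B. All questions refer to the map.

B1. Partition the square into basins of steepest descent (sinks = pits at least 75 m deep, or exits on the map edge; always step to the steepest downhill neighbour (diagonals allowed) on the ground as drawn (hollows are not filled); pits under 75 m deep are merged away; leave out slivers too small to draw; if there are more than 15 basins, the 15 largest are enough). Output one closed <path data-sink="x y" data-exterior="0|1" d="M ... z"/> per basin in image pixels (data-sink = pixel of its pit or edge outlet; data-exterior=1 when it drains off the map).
<path data-sink="17 70" data-exterior="1" d="M527 16l-510 0-1 151 9 4 12 15 0 11-2 8 1 24 11 18 30 33 10-1 26-11 14-19 6-1 5 3 31 27 7 9 14 30 25-6 15 1 12 5 11 14 4 24 3-22 7-15-2-15 22-15 19-17 12-7 9-1 7 2 7 9 4 12 5 6 23 7 16-2 18-10 27 12 51 0 16-3 18-9 8-2z"/><path data-sink="17 481" data-exterior="1" d="M21 168l-5 1 1 359 511-1-1-106-6 6-14 24-9 8-8 0-19-10-33-12-20-13-36-16-22-21-15-28-8-10-16-6-26-16-17-6-13 2 4-3 10 0 18 4 14 0 22-9 12-16-1-20-10-14-11-2-13 5-23 20-22 15 2 15-7 15-3 22-4-24-11-14-19-6-14 1-19 5-14-30-7-9-15-15-21-15-8 3-4 8-8 9-26 11-10 1-25-26-12-17-5-14 2-37-4-7z"/><path data-sink="475 401" data-exterior="0" d="M527 285l-8 2-18 9-16 3-51 0-27-12-18 10-16 2-18-4-9-8-1 12-2 6-10 10-12 6-10 3-14 0-18-4-11 1 27 6 26 16 16 6 8 10 15 28 22 21 36 16 20 13 33 12 19 10 8 0 9-8 14-24 7-6z"/>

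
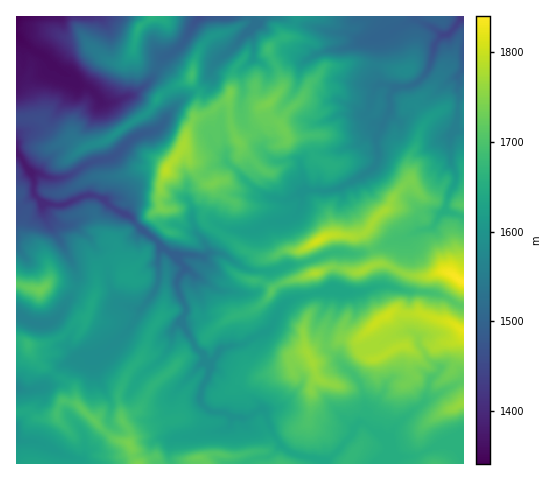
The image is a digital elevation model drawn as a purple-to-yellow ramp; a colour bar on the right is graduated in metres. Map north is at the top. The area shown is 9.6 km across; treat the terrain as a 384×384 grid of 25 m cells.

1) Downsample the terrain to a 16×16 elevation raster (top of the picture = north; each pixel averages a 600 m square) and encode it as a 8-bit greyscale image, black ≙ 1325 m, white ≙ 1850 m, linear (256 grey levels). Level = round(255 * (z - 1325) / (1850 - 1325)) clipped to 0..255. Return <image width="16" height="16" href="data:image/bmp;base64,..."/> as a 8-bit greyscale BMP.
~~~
<image width="16" height="16" href="data:image/bmp;base64,Qk02BQAAAAAAADYEAAAoAAAAEAAAABAAAAABAAgAAAAAAAABAAATCwAAEwsAAAABAAAAAAAAAAAAAAEBAQACAgIAAwMDAAQEBAAFBQUABgYGAAcHBwAICAgACQkJAAoKCgALCwsADAwMAA0NDQAODg4ADw8PABAQEAAREREAEhISABMTEwAUFBQAFRUVABYWFgAXFxcAGBgYABkZGQAaGhoAGxsbABwcHAAdHR0AHh4eAB8fHwAgICAAISEhACIiIgAjIyMAJCQkACUlJQAmJiYAJycnACgoKAApKSkAKioqACsrKwAsLCwALS0tAC4uLgAvLy8AMDAwADExMQAyMjIAMzMzADQ0NAA1NTUANjY2ADc3NwA4ODgAOTk5ADo6OgA7OzsAPDw8AD09PQA+Pj4APz8/AEBAQABBQUEAQkJCAENDQwBEREQARUVFAEZGRgBHR0cASEhIAElJSQBKSkoAS0tLAExMTABNTU0ATk5OAE9PTwBQUFAAUVFRAFJSUgBTU1MAVFRUAFVVVQBWVlYAV1dXAFhYWABZWVkAWlpaAFtbWwBcXFwAXV1dAF5eXgBfX18AYGBgAGFhYQBiYmIAY2NjAGRkZABlZWUAZmZmAGdnZwBoaGgAaWlpAGpqagBra2sAbGxsAG1tbQBubm4Ab29vAHBwcABxcXEAcnJyAHNzcwB0dHQAdXV1AHZ2dgB3d3cAeHh4AHl5eQB6enoAe3t7AHx8fAB9fX0Afn5+AH9/fwCAgIAAgYGBAIKCggCDg4MAhISEAIWFhQCGhoYAh4eHAIiIiACJiYkAioqKAIuLiwCMjIwAjY2NAI6OjgCPj48AkJCQAJGRkQCSkpIAk5OTAJSUlACVlZUAlpaWAJeXlwCYmJgAmZmZAJqamgCbm5sAnJycAJ2dnQCenp4An5+fAKCgoAChoaEAoqKiAKOjowCkpKQApaWlAKampgCnp6cAqKioAKmpqQCqqqoAq6urAKysrACtra0Arq6uAK+vrwCwsLAAsbGxALKysgCzs7MAtLS0ALW1tQC2trYAt7e3ALi4uAC5ubkAurq6ALu7uwC8vLwAvb29AL6+vgC/v78AwMDAAMHBwQDCwsIAw8PDAMTExADFxcUAxsbGAMfHxwDIyMgAycnJAMrKygDLy8sAzMzMAM3NzQDOzs4Az8/PANDQ0ADR0dEA0tLSANPT0wDU1NQA1dXVANbW1gDX19cA2NjYANnZ2QDa2toA29vbANzc3ADd3d0A3t7eAN/f3wDg4OAA4eHhAOLi4gDj4+MA5OTkAOXl5QDm5uYA5+fnAOjo6ADp6ekA6urqAOvr6wDs7OwA7e3tAO7u7gDv7+8A8PDwAPHx8QDy8vIA8/PzAPT09AD19fUA9vb2APf39wD4+PgA+fn5APr6+gD7+/sA/Pz8AP39/QD+/v4A////AI2QmbO6oqiloqGjoqSgp6WUpa20qpmRiY2gs6ehpLK2h5ufnqGXipOXpsG8r7m2wpaNgYuam4aNnb7QwMvNyMaUjIl/j4eJj5Cpysfc29fihoGRgX6Fgpmgl7Cvv9jY0qybhoqGbW6Inaq2qrK1yeJ5eH2IgGFriJ+twbnBvL7ZT0xlbG6gkZmTkazJzr2xsjk9SEyAvqy2oI+MlKfHvKgqR1FchdDDubKjlZZ/oLCTO1ppZGOhx728u6iVdn6Rejk7Mzhtc7m/v7+qjXBwg3wZFxk3U4GUqLS2rI5va21qERdKcnZfh3uWoIyBbGtjXREkSVCIel9wb5CCalpXVEc="/>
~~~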